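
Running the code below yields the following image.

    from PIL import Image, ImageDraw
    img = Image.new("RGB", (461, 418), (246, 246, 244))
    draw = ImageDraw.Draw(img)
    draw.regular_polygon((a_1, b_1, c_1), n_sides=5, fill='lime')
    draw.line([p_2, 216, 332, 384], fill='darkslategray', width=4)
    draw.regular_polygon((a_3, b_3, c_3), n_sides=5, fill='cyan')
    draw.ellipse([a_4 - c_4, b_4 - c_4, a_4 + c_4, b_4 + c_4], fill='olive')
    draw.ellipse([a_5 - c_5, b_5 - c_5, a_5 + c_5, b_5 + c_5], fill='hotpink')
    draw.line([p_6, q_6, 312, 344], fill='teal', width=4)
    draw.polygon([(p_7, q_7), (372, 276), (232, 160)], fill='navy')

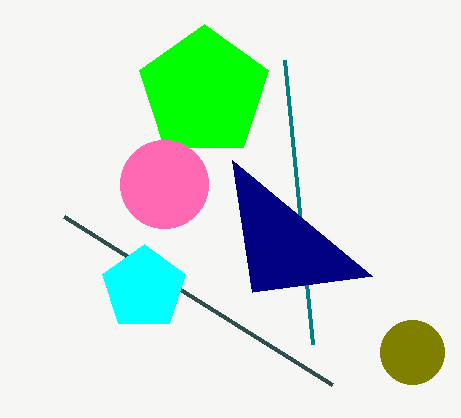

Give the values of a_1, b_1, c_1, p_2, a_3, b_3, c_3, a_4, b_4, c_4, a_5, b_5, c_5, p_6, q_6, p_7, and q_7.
a_1 = 204; b_1 = 92; c_1 = 68; p_2 = 64; a_3 = 144; b_3 = 288; c_3 = 44; a_4 = 412; b_4 = 352; c_4 = 32; a_5 = 164; b_5 = 184; c_5 = 44; p_6 = 284; q_6 = 60; p_7 = 252; q_7 = 292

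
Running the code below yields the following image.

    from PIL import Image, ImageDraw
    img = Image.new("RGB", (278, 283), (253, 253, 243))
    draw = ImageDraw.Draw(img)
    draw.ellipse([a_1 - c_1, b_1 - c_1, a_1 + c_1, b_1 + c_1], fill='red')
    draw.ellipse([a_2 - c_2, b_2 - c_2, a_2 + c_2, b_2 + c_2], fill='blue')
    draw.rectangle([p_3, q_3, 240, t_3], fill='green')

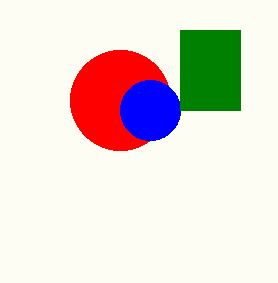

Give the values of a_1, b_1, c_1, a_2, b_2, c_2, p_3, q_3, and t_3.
a_1 = 120
b_1 = 100
c_1 = 50
a_2 = 150
b_2 = 110
c_2 = 30
p_3 = 180
q_3 = 30
t_3 = 110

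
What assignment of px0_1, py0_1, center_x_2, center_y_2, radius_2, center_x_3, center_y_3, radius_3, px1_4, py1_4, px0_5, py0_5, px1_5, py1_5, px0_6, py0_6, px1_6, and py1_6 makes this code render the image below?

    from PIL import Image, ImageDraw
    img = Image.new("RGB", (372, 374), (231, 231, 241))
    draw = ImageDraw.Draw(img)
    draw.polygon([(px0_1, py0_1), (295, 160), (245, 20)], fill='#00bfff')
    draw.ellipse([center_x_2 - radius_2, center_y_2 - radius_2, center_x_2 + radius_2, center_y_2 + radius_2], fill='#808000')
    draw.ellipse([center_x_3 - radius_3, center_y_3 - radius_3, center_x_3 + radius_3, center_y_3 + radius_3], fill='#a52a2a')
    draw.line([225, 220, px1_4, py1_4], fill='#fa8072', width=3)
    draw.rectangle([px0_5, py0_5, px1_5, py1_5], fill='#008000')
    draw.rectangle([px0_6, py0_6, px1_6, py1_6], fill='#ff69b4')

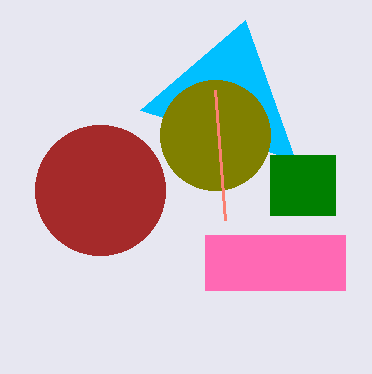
px0_1 = 140
py0_1 = 110
center_x_2 = 215
center_y_2 = 135
radius_2 = 55
center_x_3 = 100
center_y_3 = 190
radius_3 = 65
px1_4 = 215
py1_4 = 90
px0_5 = 270
py0_5 = 155
px1_5 = 335
py1_5 = 215
px0_6 = 205
py0_6 = 235
px1_6 = 345
py1_6 = 290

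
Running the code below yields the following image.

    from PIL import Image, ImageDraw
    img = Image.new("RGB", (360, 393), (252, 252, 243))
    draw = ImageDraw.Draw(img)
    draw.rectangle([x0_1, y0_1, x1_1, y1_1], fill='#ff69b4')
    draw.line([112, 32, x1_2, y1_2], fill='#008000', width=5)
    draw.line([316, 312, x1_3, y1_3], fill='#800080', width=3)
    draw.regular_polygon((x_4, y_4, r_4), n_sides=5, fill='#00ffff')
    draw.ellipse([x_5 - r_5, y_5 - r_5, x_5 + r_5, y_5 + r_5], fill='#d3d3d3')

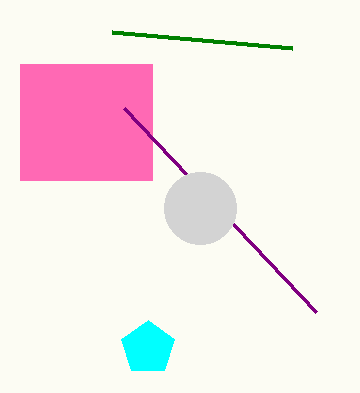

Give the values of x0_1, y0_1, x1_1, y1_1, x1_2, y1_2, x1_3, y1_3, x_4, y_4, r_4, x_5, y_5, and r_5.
x0_1 = 20, y0_1 = 64, x1_1 = 152, y1_1 = 180, x1_2 = 292, y1_2 = 48, x1_3 = 124, y1_3 = 108, x_4 = 148, y_4 = 348, r_4 = 28, x_5 = 200, y_5 = 208, r_5 = 36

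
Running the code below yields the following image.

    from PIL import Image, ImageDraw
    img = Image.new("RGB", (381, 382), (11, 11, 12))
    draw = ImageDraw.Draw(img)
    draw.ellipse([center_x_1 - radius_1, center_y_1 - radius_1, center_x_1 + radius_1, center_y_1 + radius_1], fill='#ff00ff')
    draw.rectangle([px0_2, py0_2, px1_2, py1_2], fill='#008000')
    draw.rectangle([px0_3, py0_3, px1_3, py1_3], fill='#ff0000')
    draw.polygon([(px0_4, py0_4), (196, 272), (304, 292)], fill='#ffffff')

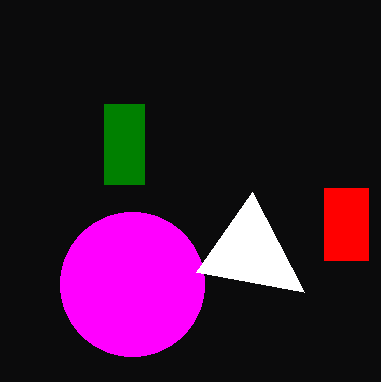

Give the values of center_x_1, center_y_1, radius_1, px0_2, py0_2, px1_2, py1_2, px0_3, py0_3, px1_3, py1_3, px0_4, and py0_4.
center_x_1 = 132, center_y_1 = 284, radius_1 = 72, px0_2 = 104, py0_2 = 104, px1_2 = 144, py1_2 = 184, px0_3 = 324, py0_3 = 188, px1_3 = 368, py1_3 = 260, px0_4 = 252, py0_4 = 192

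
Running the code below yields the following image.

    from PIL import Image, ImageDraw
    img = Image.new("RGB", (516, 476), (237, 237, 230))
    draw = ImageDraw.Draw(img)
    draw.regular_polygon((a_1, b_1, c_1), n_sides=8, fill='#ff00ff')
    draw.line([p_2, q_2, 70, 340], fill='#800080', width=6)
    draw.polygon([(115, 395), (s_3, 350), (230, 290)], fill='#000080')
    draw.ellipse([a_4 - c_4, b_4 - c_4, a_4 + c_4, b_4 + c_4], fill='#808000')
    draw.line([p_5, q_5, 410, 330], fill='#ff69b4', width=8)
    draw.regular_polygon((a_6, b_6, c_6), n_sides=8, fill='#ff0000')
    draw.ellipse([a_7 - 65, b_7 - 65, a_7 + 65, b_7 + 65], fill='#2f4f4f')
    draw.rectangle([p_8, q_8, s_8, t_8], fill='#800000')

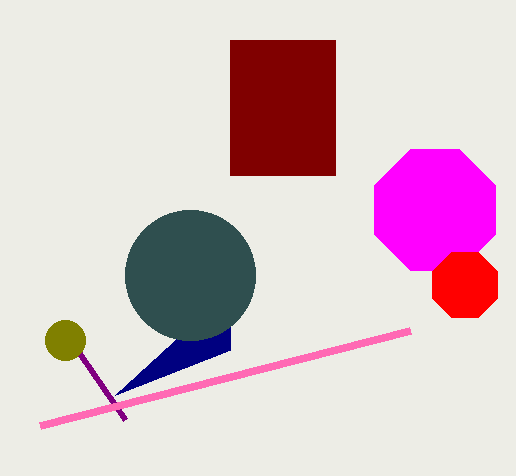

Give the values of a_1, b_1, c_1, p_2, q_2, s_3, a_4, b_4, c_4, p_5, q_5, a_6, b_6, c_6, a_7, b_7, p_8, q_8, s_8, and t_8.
a_1 = 435; b_1 = 210; c_1 = 65; p_2 = 125; q_2 = 420; s_3 = 230; a_4 = 65; b_4 = 340; c_4 = 20; p_5 = 40; q_5 = 425; a_6 = 465; b_6 = 285; c_6 = 35; a_7 = 190; b_7 = 275; p_8 = 230; q_8 = 40; s_8 = 335; t_8 = 175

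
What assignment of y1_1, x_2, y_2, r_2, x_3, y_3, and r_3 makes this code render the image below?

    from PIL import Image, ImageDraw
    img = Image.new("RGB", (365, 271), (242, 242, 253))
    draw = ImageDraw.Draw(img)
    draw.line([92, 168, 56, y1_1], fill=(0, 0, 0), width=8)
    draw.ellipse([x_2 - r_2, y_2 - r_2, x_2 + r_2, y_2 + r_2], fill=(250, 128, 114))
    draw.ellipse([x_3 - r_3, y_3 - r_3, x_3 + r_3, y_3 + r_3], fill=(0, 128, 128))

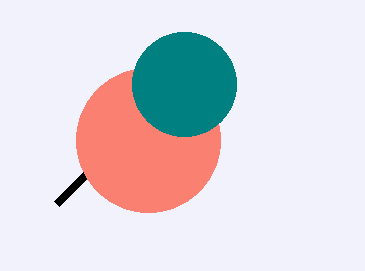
y1_1 = 204, x_2 = 148, y_2 = 140, r_2 = 72, x_3 = 184, y_3 = 84, r_3 = 52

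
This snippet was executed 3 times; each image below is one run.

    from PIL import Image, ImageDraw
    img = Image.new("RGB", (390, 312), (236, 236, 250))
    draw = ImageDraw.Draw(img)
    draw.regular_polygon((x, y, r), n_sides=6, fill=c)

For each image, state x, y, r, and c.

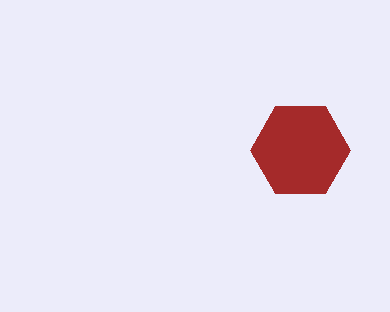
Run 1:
x = 300
y = 150
r = 50
c = 'brown'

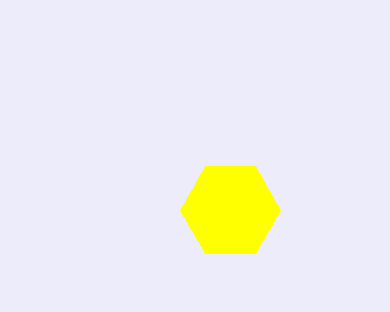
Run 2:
x = 230
y = 210
r = 50
c = 'yellow'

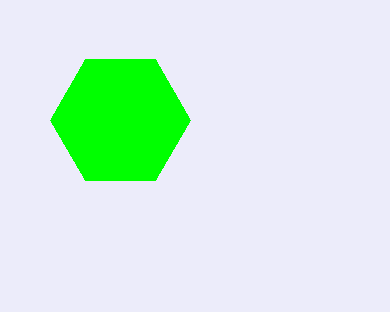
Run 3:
x = 120; y = 120; r = 70; c = 'lime'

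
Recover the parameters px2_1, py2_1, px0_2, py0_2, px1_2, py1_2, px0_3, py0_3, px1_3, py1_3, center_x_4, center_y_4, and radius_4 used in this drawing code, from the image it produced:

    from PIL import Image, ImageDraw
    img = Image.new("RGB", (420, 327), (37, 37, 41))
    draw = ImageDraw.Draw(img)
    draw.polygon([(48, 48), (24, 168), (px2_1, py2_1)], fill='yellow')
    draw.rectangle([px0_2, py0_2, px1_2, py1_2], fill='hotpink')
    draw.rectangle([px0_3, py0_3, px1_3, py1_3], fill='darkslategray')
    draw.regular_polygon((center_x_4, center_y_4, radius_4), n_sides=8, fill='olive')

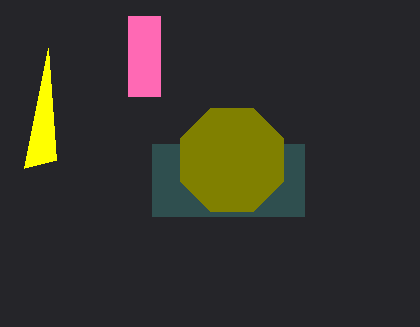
px2_1 = 56; py2_1 = 160; px0_2 = 128; py0_2 = 16; px1_2 = 160; py1_2 = 96; px0_3 = 152; py0_3 = 144; px1_3 = 304; py1_3 = 216; center_x_4 = 232; center_y_4 = 160; radius_4 = 56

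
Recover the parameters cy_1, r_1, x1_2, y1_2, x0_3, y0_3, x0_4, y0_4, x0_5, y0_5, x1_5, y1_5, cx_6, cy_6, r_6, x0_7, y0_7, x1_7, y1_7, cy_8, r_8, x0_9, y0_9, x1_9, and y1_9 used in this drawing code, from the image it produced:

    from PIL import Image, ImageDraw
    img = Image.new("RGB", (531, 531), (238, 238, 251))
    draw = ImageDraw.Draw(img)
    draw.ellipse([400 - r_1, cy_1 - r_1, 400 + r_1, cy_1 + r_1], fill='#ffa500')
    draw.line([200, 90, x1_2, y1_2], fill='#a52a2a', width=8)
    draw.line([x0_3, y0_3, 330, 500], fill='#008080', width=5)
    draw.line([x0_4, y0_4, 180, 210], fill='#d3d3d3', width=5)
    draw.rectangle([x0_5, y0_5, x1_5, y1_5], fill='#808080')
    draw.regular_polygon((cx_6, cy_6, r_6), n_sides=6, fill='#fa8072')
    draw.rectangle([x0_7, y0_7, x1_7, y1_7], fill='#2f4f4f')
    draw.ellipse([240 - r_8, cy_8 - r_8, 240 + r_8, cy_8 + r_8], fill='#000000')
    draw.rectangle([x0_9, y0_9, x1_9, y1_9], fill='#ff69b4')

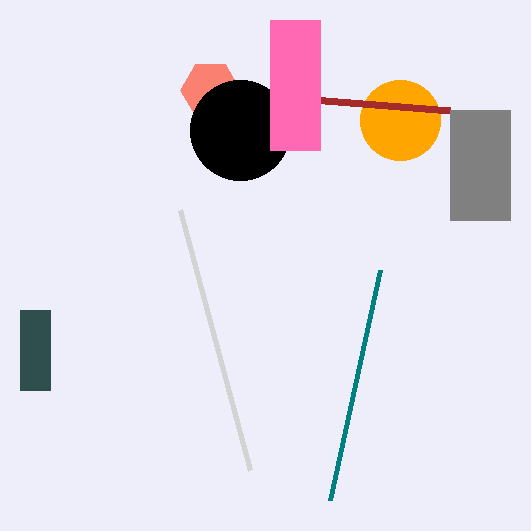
cy_1 = 120
r_1 = 40
x1_2 = 450
y1_2 = 110
x0_3 = 380
y0_3 = 270
x0_4 = 250
y0_4 = 470
x0_5 = 450
y0_5 = 110
x1_5 = 510
y1_5 = 220
cx_6 = 210
cy_6 = 90
r_6 = 30
x0_7 = 20
y0_7 = 310
x1_7 = 50
y1_7 = 390
cy_8 = 130
r_8 = 50
x0_9 = 270
y0_9 = 20
x1_9 = 320
y1_9 = 150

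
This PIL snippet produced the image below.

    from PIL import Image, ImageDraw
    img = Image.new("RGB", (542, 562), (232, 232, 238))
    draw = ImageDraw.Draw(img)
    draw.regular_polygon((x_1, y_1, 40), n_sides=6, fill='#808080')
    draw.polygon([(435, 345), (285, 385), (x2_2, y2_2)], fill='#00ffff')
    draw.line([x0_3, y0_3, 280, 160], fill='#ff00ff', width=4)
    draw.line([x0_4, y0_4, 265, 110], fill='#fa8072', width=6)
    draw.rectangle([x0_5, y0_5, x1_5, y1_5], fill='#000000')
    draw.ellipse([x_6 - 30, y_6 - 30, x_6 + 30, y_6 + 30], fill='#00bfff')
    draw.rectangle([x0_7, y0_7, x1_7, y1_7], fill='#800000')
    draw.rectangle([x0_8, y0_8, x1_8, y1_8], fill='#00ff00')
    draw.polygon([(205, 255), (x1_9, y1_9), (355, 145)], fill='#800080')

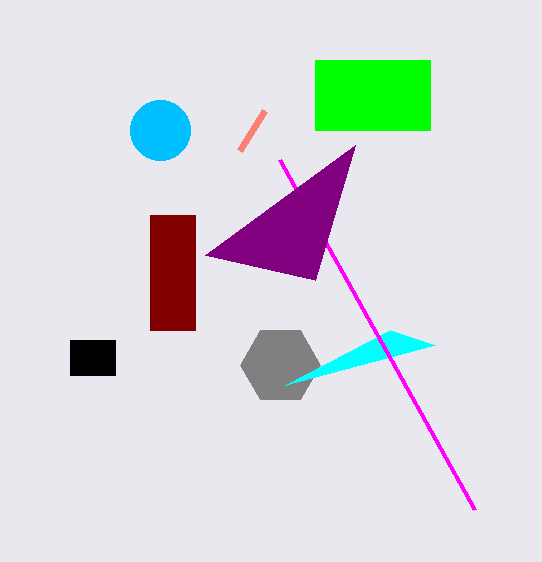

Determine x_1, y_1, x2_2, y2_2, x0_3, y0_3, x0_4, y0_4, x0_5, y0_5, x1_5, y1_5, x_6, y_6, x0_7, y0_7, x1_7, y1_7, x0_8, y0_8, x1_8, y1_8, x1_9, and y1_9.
x_1 = 280, y_1 = 365, x2_2 = 390, y2_2 = 330, x0_3 = 475, y0_3 = 510, x0_4 = 240, y0_4 = 150, x0_5 = 70, y0_5 = 340, x1_5 = 115, y1_5 = 375, x_6 = 160, y_6 = 130, x0_7 = 150, y0_7 = 215, x1_7 = 195, y1_7 = 330, x0_8 = 315, y0_8 = 60, x1_8 = 430, y1_8 = 130, x1_9 = 315, y1_9 = 280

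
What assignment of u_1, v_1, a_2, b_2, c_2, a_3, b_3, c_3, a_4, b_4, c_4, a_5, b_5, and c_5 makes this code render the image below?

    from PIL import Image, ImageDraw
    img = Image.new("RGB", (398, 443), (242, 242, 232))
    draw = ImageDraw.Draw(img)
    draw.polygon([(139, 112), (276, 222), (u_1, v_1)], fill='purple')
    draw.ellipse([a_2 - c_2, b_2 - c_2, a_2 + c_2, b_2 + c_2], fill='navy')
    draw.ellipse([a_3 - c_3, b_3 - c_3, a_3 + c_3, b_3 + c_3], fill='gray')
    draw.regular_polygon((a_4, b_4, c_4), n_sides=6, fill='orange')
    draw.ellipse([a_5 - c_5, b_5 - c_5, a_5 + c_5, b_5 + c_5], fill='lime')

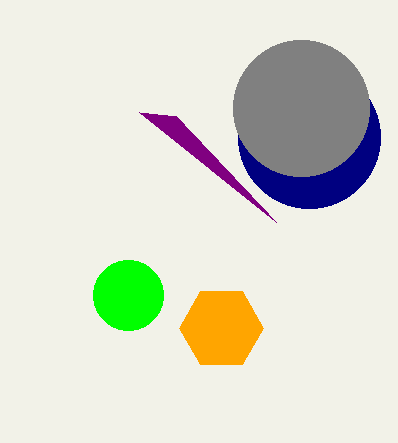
u_1 = 176
v_1 = 116
a_2 = 309
b_2 = 137
c_2 = 71
a_3 = 301
b_3 = 108
c_3 = 68
a_4 = 221
b_4 = 328
c_4 = 42
a_5 = 128
b_5 = 295
c_5 = 35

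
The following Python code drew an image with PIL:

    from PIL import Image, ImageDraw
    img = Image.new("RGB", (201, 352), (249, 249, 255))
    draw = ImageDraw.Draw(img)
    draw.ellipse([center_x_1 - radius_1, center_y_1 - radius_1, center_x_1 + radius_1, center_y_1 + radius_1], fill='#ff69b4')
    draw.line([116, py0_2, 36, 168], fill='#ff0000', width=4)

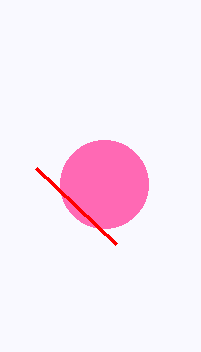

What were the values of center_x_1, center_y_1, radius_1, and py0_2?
center_x_1 = 104; center_y_1 = 184; radius_1 = 44; py0_2 = 244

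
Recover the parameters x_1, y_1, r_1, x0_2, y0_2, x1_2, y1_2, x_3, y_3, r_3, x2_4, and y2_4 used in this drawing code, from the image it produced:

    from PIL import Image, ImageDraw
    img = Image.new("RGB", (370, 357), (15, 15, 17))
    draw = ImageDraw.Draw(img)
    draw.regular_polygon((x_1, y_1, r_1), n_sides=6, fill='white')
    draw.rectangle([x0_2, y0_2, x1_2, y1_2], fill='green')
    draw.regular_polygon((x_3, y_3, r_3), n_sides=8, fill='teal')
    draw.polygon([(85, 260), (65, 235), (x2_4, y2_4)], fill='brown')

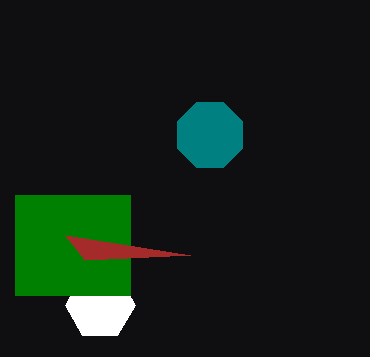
x_1 = 100; y_1 = 305; r_1 = 35; x0_2 = 15; y0_2 = 195; x1_2 = 130; y1_2 = 295; x_3 = 210; y_3 = 135; r_3 = 35; x2_4 = 190; y2_4 = 255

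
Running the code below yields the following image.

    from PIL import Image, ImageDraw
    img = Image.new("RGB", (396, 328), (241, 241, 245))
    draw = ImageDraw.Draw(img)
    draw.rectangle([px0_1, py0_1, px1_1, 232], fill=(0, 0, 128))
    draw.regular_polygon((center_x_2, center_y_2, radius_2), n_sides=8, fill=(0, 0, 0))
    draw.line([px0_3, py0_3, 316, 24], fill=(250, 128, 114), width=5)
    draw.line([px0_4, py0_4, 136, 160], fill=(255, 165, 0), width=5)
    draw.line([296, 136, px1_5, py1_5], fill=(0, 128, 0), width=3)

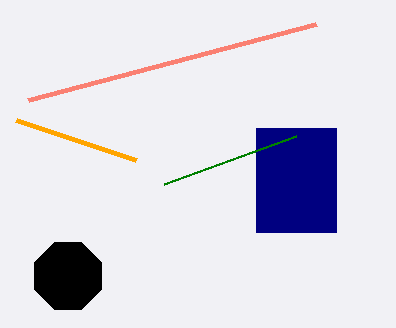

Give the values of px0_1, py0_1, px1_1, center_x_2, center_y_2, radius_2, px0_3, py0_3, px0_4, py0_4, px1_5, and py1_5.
px0_1 = 256; py0_1 = 128; px1_1 = 336; center_x_2 = 68; center_y_2 = 276; radius_2 = 36; px0_3 = 28; py0_3 = 100; px0_4 = 16; py0_4 = 120; px1_5 = 164; py1_5 = 184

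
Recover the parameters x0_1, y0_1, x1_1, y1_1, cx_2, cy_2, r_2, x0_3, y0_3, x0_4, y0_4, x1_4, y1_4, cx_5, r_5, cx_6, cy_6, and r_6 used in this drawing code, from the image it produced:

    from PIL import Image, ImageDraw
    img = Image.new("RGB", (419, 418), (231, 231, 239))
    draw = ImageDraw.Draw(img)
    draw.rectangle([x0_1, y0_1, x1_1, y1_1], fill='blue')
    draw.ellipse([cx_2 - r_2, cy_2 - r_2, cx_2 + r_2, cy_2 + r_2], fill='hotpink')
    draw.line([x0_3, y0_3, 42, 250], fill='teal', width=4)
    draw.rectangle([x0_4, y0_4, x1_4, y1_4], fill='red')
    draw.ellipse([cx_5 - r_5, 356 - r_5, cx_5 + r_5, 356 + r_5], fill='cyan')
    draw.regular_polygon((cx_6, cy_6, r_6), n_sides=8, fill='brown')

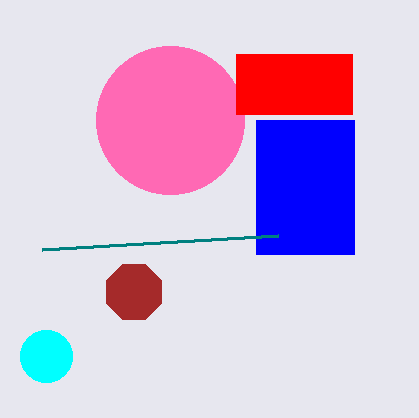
x0_1 = 256; y0_1 = 120; x1_1 = 354; y1_1 = 254; cx_2 = 170; cy_2 = 120; r_2 = 74; x0_3 = 278; y0_3 = 236; x0_4 = 236; y0_4 = 54; x1_4 = 352; y1_4 = 114; cx_5 = 46; r_5 = 26; cx_6 = 134; cy_6 = 292; r_6 = 30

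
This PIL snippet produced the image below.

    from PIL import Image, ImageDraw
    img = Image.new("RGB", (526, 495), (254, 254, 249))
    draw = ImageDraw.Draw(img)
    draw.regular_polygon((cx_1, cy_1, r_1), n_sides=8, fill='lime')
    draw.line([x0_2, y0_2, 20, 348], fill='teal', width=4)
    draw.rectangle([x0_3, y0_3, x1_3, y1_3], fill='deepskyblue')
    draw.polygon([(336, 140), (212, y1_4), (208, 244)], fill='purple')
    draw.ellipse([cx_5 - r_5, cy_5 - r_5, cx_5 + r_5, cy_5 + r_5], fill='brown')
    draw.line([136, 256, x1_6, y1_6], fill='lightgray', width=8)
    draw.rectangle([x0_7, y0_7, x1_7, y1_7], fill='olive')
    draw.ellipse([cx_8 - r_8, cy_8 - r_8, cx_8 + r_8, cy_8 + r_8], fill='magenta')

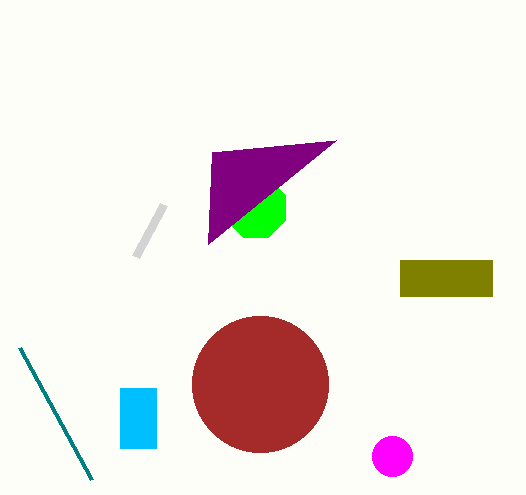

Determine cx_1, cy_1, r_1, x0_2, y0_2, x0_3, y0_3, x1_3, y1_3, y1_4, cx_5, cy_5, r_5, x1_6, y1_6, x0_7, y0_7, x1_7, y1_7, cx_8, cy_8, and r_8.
cx_1 = 256
cy_1 = 208
r_1 = 32
x0_2 = 92
y0_2 = 480
x0_3 = 120
y0_3 = 388
x1_3 = 156
y1_3 = 448
y1_4 = 152
cx_5 = 260
cy_5 = 384
r_5 = 68
x1_6 = 164
y1_6 = 204
x0_7 = 400
y0_7 = 260
x1_7 = 492
y1_7 = 296
cx_8 = 392
cy_8 = 456
r_8 = 20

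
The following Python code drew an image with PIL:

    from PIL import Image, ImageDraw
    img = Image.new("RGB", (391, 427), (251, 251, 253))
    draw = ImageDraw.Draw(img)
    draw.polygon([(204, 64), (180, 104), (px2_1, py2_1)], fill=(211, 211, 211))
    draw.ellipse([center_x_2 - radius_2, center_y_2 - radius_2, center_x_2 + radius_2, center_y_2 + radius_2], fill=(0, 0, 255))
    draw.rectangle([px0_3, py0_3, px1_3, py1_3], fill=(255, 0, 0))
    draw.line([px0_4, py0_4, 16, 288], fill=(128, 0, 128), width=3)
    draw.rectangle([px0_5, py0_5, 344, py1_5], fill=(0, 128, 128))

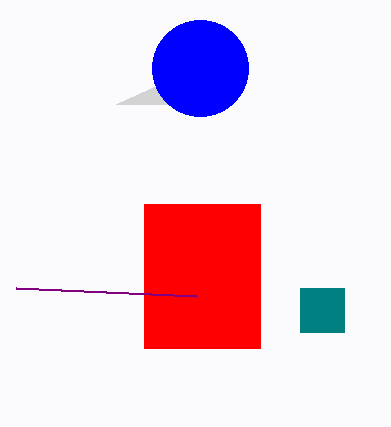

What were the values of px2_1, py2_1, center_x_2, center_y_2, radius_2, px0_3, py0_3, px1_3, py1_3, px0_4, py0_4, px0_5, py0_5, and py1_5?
px2_1 = 116
py2_1 = 104
center_x_2 = 200
center_y_2 = 68
radius_2 = 48
px0_3 = 144
py0_3 = 204
px1_3 = 260
py1_3 = 348
px0_4 = 196
py0_4 = 296
px0_5 = 300
py0_5 = 288
py1_5 = 332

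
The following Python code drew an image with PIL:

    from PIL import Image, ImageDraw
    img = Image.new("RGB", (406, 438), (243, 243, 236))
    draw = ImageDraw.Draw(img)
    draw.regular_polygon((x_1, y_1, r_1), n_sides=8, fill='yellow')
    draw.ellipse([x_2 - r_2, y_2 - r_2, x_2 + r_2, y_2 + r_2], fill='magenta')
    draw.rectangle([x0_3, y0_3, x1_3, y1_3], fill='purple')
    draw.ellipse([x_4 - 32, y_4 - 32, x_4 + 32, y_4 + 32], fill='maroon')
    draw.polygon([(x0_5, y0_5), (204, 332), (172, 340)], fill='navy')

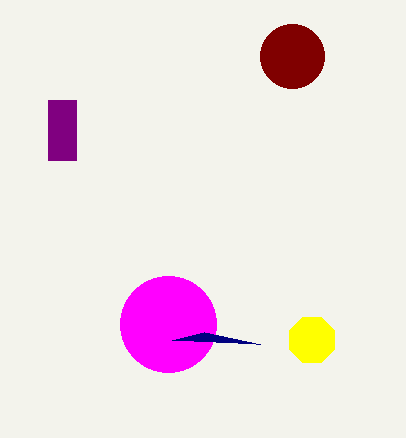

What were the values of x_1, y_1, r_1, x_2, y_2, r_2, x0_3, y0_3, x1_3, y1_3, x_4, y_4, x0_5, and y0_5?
x_1 = 312; y_1 = 340; r_1 = 24; x_2 = 168; y_2 = 324; r_2 = 48; x0_3 = 48; y0_3 = 100; x1_3 = 76; y1_3 = 160; x_4 = 292; y_4 = 56; x0_5 = 260; y0_5 = 344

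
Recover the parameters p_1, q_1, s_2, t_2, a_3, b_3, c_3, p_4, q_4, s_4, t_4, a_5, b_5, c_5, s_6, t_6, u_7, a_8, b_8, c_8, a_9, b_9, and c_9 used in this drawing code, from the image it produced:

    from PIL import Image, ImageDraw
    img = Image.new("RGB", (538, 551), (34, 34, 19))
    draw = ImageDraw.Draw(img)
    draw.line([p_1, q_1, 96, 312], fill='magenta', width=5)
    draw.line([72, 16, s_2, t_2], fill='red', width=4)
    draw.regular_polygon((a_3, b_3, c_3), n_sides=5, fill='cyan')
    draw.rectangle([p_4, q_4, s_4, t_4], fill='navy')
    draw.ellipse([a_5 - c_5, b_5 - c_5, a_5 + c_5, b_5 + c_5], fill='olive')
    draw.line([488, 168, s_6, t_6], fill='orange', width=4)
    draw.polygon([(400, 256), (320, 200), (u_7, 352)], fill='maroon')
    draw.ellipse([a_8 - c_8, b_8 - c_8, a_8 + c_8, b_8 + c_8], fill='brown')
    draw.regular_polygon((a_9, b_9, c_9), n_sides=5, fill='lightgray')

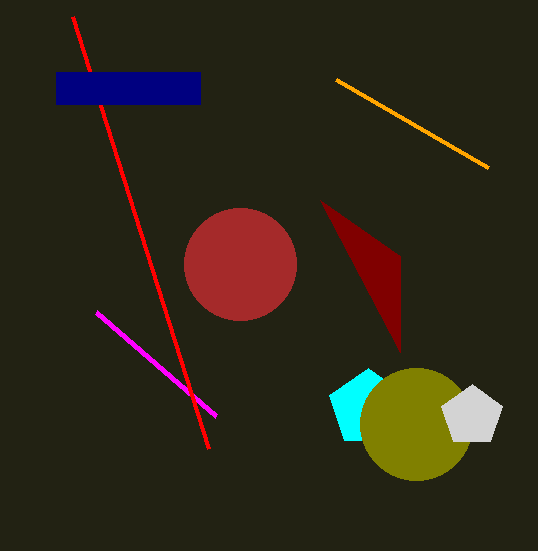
p_1 = 216
q_1 = 416
s_2 = 208
t_2 = 448
a_3 = 368
b_3 = 408
c_3 = 40
p_4 = 56
q_4 = 72
s_4 = 200
t_4 = 104
a_5 = 416
b_5 = 424
c_5 = 56
s_6 = 336
t_6 = 80
u_7 = 400
a_8 = 240
b_8 = 264
c_8 = 56
a_9 = 472
b_9 = 416
c_9 = 32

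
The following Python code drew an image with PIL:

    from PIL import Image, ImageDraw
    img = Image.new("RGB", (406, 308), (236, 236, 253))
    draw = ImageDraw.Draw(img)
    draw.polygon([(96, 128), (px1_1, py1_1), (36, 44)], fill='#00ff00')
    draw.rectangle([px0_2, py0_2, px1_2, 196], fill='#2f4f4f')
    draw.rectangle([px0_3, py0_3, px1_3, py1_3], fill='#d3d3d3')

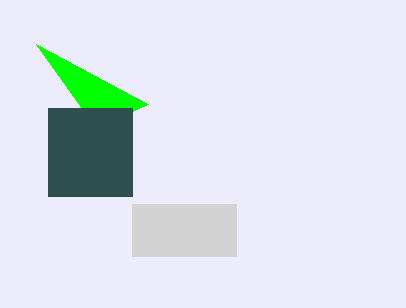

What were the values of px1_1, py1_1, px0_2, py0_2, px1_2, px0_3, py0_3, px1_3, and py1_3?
px1_1 = 148, py1_1 = 104, px0_2 = 48, py0_2 = 108, px1_2 = 132, px0_3 = 132, py0_3 = 204, px1_3 = 236, py1_3 = 256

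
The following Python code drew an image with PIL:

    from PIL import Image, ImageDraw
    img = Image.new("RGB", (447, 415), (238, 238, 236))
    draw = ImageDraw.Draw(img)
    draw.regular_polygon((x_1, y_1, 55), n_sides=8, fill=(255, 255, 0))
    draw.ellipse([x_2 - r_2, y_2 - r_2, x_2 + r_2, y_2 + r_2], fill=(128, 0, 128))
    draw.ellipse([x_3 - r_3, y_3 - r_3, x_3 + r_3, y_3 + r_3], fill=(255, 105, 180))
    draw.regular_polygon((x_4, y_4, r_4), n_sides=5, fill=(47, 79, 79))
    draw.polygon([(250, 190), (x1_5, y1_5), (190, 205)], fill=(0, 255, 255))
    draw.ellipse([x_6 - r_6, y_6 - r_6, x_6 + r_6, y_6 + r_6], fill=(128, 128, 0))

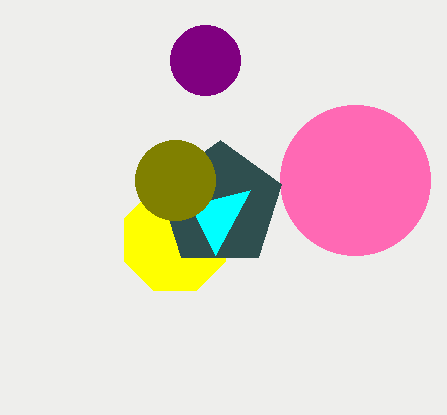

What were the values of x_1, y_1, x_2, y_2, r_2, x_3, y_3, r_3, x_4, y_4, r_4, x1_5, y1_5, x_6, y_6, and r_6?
x_1 = 175, y_1 = 240, x_2 = 205, y_2 = 60, r_2 = 35, x_3 = 355, y_3 = 180, r_3 = 75, x_4 = 220, y_4 = 205, r_4 = 65, x1_5 = 215, y1_5 = 255, x_6 = 175, y_6 = 180, r_6 = 40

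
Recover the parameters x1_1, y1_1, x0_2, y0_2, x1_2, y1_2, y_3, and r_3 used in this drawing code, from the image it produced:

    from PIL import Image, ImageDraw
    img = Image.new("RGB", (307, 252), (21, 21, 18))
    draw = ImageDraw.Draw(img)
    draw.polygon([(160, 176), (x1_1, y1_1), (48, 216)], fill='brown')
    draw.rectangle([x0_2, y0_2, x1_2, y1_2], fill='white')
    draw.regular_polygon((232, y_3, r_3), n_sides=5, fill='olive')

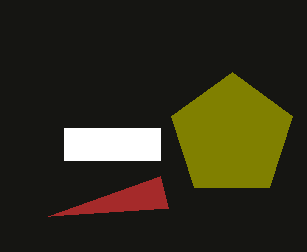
x1_1 = 168, y1_1 = 208, x0_2 = 64, y0_2 = 128, x1_2 = 160, y1_2 = 160, y_3 = 136, r_3 = 64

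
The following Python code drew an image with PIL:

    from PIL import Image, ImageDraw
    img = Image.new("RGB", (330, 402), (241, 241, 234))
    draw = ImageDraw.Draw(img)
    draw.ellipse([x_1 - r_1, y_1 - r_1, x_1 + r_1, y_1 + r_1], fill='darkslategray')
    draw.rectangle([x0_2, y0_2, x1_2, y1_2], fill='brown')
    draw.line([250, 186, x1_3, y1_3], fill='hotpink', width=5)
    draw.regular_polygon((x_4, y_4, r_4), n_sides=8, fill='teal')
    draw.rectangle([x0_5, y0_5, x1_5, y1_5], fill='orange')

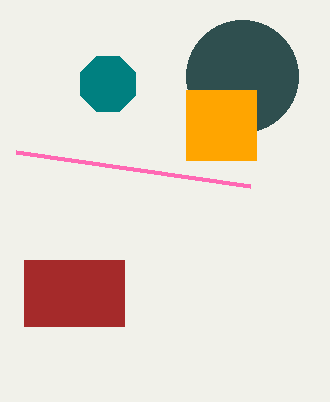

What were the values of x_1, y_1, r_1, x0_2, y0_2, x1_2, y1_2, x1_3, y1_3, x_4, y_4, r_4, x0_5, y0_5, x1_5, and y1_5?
x_1 = 242; y_1 = 76; r_1 = 56; x0_2 = 24; y0_2 = 260; x1_2 = 124; y1_2 = 326; x1_3 = 16; y1_3 = 152; x_4 = 108; y_4 = 84; r_4 = 30; x0_5 = 186; y0_5 = 90; x1_5 = 256; y1_5 = 160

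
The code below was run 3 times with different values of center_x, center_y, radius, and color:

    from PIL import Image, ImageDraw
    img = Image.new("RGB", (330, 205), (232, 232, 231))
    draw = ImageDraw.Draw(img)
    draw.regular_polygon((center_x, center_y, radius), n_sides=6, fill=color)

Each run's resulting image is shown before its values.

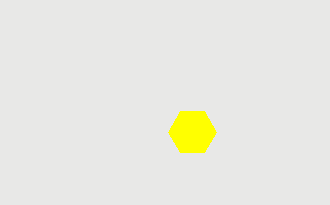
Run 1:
center_x = 192, center_y = 132, radius = 24, color = 'yellow'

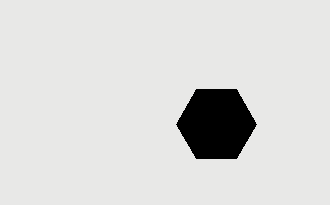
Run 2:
center_x = 216, center_y = 124, radius = 40, color = 'black'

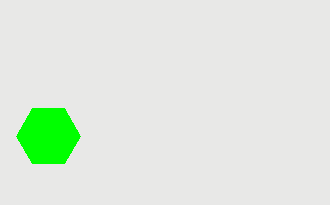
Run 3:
center_x = 48
center_y = 136
radius = 32
color = 'lime'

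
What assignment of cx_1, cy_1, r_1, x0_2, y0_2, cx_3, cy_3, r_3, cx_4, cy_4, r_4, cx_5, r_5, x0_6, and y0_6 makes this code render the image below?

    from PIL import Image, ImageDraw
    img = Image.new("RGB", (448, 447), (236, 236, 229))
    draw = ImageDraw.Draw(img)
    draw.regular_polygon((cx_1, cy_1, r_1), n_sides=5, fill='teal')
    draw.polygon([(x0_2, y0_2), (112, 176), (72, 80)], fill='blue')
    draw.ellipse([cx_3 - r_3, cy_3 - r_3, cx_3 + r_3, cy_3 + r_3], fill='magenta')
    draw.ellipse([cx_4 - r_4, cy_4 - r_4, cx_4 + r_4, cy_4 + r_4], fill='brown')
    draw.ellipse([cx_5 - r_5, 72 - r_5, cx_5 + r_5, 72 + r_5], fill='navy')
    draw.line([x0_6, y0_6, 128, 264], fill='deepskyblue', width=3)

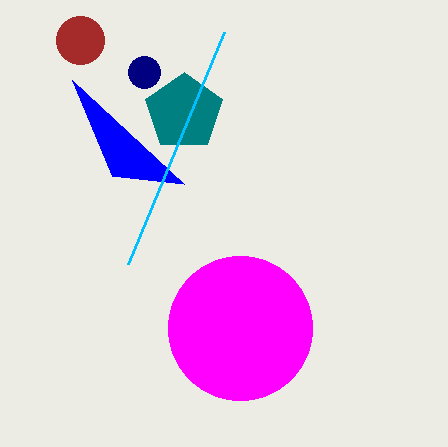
cx_1 = 184
cy_1 = 112
r_1 = 40
x0_2 = 184
y0_2 = 184
cx_3 = 240
cy_3 = 328
r_3 = 72
cx_4 = 80
cy_4 = 40
r_4 = 24
cx_5 = 144
r_5 = 16
x0_6 = 224
y0_6 = 32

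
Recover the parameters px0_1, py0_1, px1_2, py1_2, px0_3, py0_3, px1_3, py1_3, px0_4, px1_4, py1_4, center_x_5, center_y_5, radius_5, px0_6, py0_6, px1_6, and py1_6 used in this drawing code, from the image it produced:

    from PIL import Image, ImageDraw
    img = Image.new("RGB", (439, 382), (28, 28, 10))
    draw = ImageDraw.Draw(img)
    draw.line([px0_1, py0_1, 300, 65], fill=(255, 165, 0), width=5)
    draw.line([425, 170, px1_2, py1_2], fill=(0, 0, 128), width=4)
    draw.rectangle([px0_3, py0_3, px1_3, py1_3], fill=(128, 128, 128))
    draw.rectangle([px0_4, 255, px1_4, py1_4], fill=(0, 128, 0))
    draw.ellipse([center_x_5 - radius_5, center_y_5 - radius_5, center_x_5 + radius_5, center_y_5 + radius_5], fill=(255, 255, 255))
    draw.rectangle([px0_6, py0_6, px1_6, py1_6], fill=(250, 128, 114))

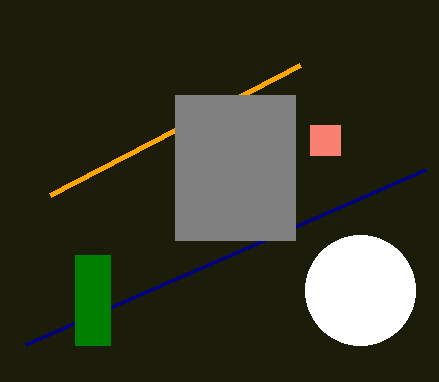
px0_1 = 50, py0_1 = 195, px1_2 = 25, py1_2 = 345, px0_3 = 175, py0_3 = 95, px1_3 = 295, py1_3 = 240, px0_4 = 75, px1_4 = 110, py1_4 = 345, center_x_5 = 360, center_y_5 = 290, radius_5 = 55, px0_6 = 310, py0_6 = 125, px1_6 = 340, py1_6 = 155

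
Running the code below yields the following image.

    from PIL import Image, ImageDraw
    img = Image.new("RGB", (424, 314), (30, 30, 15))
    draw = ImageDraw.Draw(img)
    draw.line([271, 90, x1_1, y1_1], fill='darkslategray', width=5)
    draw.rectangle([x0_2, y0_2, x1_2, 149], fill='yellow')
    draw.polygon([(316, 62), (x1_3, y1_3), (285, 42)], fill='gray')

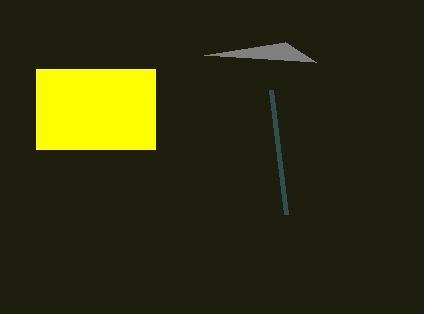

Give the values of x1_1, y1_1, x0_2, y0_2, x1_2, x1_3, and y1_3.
x1_1 = 286
y1_1 = 214
x0_2 = 36
y0_2 = 69
x1_2 = 155
x1_3 = 204
y1_3 = 55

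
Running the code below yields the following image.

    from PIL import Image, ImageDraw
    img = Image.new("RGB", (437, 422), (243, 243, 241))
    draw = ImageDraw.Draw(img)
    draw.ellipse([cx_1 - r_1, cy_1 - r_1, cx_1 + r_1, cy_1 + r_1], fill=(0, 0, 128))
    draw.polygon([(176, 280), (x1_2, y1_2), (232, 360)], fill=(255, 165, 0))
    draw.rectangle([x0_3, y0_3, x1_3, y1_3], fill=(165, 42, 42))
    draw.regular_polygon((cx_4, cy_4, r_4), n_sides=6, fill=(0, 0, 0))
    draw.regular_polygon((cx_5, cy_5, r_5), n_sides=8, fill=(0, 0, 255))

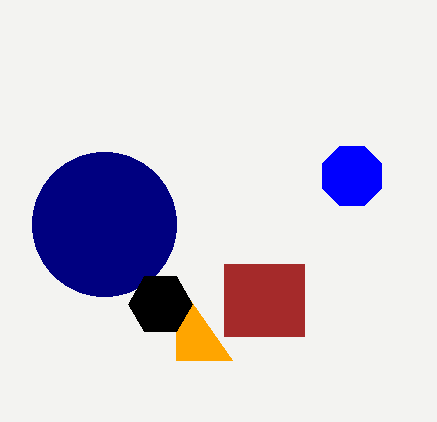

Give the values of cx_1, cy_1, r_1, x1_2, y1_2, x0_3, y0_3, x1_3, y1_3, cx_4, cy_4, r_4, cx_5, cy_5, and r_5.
cx_1 = 104; cy_1 = 224; r_1 = 72; x1_2 = 176; y1_2 = 360; x0_3 = 224; y0_3 = 264; x1_3 = 304; y1_3 = 336; cx_4 = 160; cy_4 = 304; r_4 = 32; cx_5 = 352; cy_5 = 176; r_5 = 32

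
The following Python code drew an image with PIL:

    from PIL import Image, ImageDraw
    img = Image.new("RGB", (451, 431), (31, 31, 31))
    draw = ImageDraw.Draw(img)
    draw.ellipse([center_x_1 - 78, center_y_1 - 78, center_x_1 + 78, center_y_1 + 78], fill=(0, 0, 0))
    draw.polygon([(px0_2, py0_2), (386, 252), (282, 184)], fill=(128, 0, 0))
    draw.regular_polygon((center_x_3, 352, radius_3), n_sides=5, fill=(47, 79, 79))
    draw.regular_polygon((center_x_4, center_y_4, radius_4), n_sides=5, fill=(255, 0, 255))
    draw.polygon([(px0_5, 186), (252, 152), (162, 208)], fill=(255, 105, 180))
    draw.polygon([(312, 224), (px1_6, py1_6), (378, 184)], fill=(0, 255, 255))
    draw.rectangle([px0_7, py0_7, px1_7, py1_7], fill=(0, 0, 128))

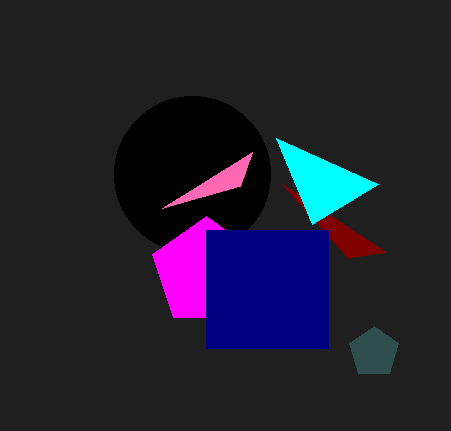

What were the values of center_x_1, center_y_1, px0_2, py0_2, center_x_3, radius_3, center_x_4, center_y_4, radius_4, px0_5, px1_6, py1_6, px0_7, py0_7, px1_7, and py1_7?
center_x_1 = 192, center_y_1 = 174, px0_2 = 348, py0_2 = 258, center_x_3 = 374, radius_3 = 26, center_x_4 = 206, center_y_4 = 272, radius_4 = 56, px0_5 = 240, px1_6 = 276, py1_6 = 138, px0_7 = 206, py0_7 = 230, px1_7 = 328, py1_7 = 348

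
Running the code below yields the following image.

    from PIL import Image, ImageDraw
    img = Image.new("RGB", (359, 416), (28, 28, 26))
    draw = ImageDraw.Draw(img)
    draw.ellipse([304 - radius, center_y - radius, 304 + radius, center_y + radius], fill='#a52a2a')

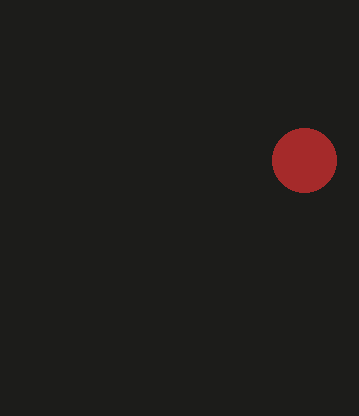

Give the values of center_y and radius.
center_y = 160
radius = 32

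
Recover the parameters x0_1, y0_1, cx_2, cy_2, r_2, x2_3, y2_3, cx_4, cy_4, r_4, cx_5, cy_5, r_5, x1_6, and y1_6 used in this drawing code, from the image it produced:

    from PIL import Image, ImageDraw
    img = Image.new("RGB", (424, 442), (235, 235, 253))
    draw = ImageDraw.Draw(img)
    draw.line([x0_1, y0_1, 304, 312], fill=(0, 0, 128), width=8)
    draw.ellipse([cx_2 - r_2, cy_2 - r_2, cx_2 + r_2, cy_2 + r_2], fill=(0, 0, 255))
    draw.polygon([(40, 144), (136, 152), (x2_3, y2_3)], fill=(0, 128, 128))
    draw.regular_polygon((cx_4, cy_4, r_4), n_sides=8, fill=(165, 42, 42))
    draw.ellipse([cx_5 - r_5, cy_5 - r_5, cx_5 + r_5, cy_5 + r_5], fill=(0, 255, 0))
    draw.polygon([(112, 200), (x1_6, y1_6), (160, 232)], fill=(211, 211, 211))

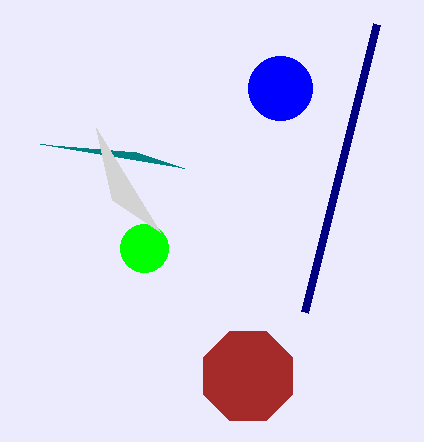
x0_1 = 376
y0_1 = 24
cx_2 = 280
cy_2 = 88
r_2 = 32
x2_3 = 184
y2_3 = 168
cx_4 = 248
cy_4 = 376
r_4 = 48
cx_5 = 144
cy_5 = 248
r_5 = 24
x1_6 = 96
y1_6 = 128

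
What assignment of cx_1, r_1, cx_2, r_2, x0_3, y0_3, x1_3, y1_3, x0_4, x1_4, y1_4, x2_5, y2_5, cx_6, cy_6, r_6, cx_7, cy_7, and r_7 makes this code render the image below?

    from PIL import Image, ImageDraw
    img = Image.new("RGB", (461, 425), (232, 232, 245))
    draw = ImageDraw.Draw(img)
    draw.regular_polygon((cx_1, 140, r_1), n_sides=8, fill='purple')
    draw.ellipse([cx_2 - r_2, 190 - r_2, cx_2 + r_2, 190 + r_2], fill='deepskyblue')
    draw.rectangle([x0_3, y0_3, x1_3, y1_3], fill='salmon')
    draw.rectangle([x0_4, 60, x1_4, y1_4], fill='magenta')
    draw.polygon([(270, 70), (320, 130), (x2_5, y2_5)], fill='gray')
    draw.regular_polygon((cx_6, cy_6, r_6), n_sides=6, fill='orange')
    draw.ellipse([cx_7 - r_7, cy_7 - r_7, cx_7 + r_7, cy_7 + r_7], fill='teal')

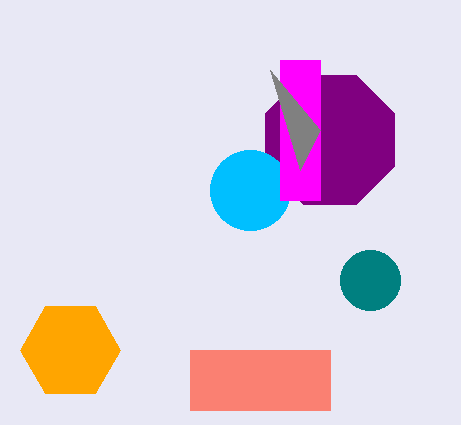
cx_1 = 330
r_1 = 70
cx_2 = 250
r_2 = 40
x0_3 = 190
y0_3 = 350
x1_3 = 330
y1_3 = 410
x0_4 = 280
x1_4 = 320
y1_4 = 200
x2_5 = 300
y2_5 = 170
cx_6 = 70
cy_6 = 350
r_6 = 50
cx_7 = 370
cy_7 = 280
r_7 = 30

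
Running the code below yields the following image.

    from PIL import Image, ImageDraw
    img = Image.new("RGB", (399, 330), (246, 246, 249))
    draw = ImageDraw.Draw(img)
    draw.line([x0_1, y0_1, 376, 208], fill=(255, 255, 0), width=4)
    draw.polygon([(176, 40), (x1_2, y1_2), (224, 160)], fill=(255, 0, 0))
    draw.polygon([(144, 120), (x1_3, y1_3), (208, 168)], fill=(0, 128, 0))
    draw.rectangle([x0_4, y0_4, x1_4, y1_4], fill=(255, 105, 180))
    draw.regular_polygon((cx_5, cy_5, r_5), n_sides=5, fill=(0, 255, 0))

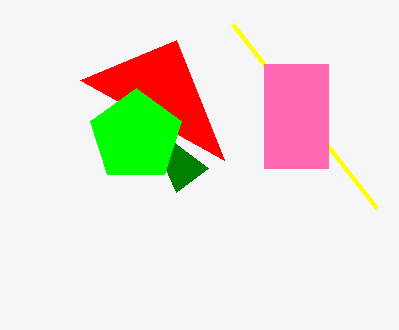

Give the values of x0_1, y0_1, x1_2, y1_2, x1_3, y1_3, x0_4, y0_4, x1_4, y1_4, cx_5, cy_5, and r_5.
x0_1 = 232
y0_1 = 24
x1_2 = 80
y1_2 = 80
x1_3 = 176
y1_3 = 192
x0_4 = 264
y0_4 = 64
x1_4 = 328
y1_4 = 168
cx_5 = 136
cy_5 = 136
r_5 = 48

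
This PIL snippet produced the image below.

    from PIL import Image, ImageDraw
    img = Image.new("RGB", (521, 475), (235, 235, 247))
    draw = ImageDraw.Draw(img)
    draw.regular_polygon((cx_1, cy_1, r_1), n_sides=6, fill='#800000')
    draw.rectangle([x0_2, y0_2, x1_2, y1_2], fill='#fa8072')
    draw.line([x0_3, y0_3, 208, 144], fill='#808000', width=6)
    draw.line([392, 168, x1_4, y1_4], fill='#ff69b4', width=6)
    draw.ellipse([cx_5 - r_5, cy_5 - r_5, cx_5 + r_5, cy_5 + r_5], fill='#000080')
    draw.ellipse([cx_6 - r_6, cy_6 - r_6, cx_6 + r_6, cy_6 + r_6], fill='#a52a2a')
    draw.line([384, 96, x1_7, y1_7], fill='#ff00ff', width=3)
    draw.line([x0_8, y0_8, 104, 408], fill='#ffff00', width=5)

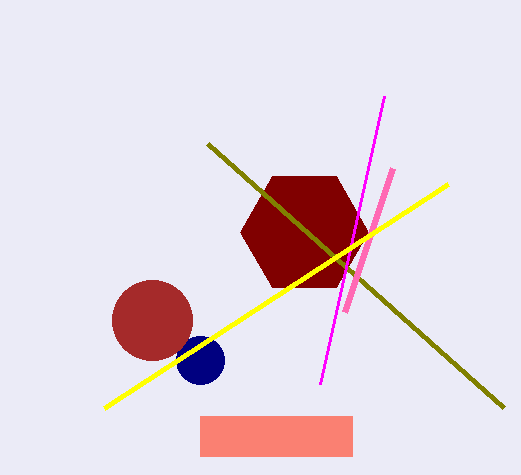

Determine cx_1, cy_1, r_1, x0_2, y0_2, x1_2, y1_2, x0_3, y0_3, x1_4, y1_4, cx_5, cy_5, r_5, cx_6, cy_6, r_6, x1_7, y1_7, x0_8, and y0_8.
cx_1 = 304; cy_1 = 232; r_1 = 64; x0_2 = 200; y0_2 = 416; x1_2 = 352; y1_2 = 456; x0_3 = 504; y0_3 = 408; x1_4 = 344; y1_4 = 312; cx_5 = 200; cy_5 = 360; r_5 = 24; cx_6 = 152; cy_6 = 320; r_6 = 40; x1_7 = 320; y1_7 = 384; x0_8 = 448; y0_8 = 184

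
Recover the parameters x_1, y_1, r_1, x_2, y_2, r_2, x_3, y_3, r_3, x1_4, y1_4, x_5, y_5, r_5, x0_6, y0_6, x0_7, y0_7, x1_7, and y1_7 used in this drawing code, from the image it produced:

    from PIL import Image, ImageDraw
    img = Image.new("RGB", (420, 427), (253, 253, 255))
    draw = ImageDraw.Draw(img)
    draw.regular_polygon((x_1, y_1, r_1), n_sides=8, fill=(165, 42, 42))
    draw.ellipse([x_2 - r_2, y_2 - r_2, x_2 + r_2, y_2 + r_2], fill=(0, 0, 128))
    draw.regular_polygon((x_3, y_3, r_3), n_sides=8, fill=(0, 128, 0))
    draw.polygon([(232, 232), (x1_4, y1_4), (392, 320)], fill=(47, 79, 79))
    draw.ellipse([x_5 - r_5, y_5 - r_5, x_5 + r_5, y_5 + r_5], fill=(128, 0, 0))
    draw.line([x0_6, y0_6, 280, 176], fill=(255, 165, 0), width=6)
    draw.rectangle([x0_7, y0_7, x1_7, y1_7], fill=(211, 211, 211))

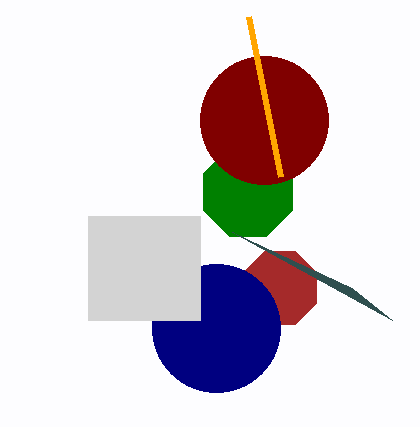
x_1 = 280; y_1 = 288; r_1 = 40; x_2 = 216; y_2 = 328; r_2 = 64; x_3 = 248; y_3 = 192; r_3 = 48; x1_4 = 352; y1_4 = 288; x_5 = 264; y_5 = 120; r_5 = 64; x0_6 = 248; y0_6 = 16; x0_7 = 88; y0_7 = 216; x1_7 = 200; y1_7 = 320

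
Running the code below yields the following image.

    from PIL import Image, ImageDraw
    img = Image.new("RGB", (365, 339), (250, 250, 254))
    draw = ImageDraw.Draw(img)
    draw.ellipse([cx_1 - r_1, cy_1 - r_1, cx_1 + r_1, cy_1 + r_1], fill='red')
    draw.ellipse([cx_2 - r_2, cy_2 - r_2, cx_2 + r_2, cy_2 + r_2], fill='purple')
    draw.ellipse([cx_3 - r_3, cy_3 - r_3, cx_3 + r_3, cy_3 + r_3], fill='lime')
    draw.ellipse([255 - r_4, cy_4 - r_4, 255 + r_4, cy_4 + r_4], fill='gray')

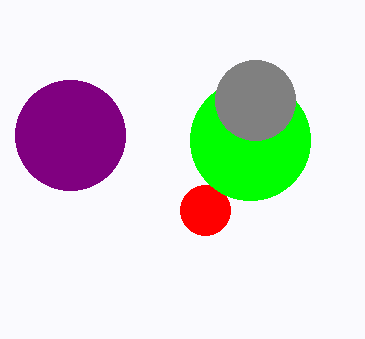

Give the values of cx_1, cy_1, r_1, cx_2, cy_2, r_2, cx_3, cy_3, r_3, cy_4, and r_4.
cx_1 = 205
cy_1 = 210
r_1 = 25
cx_2 = 70
cy_2 = 135
r_2 = 55
cx_3 = 250
cy_3 = 140
r_3 = 60
cy_4 = 100
r_4 = 40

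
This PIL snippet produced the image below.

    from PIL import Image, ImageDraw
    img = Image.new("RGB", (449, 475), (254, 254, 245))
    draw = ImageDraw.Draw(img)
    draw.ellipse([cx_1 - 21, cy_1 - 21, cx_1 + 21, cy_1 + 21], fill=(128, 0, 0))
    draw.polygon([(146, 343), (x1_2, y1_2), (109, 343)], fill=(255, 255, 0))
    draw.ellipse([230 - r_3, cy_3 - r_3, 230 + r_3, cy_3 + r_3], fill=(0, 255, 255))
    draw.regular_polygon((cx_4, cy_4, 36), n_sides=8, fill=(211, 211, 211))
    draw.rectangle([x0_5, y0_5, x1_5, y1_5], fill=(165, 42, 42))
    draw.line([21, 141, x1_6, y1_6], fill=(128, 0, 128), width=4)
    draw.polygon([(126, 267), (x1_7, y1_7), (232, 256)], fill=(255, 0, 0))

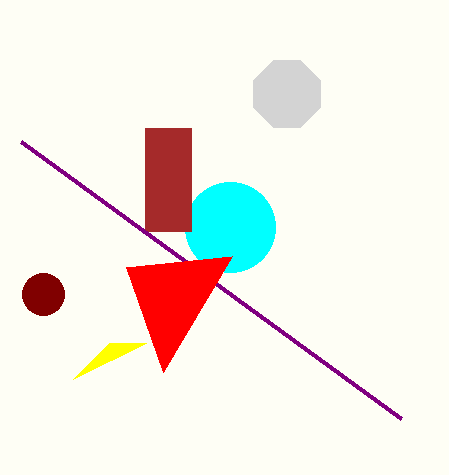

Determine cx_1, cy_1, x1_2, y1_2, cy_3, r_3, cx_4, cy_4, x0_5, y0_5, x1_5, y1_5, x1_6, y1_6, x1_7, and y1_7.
cx_1 = 43
cy_1 = 294
x1_2 = 73
y1_2 = 379
cy_3 = 227
r_3 = 45
cx_4 = 287
cy_4 = 94
x0_5 = 145
y0_5 = 128
x1_5 = 191
y1_5 = 231
x1_6 = 401
y1_6 = 418
x1_7 = 163
y1_7 = 372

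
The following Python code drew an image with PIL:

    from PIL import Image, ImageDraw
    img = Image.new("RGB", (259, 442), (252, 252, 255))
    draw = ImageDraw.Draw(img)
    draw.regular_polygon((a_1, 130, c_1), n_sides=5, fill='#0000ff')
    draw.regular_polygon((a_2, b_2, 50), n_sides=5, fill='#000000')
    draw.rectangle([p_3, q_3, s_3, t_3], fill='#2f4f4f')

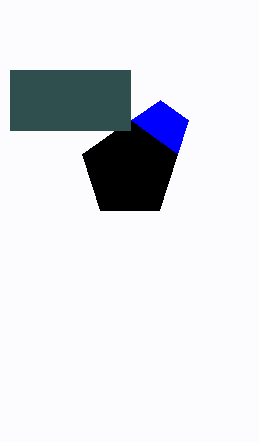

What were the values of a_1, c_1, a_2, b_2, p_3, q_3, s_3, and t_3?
a_1 = 160; c_1 = 30; a_2 = 130; b_2 = 170; p_3 = 10; q_3 = 70; s_3 = 130; t_3 = 130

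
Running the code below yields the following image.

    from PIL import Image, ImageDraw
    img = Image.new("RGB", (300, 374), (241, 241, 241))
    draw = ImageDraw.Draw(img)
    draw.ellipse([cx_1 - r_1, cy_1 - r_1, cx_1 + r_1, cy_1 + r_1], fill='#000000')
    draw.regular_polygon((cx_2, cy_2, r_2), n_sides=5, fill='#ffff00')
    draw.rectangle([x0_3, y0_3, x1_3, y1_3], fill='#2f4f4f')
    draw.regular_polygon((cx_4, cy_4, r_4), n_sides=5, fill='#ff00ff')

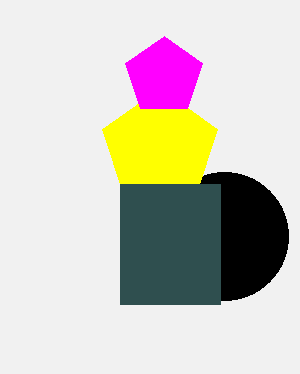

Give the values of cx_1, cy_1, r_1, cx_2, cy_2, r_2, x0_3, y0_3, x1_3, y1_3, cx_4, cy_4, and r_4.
cx_1 = 224, cy_1 = 236, r_1 = 64, cx_2 = 160, cy_2 = 148, r_2 = 60, x0_3 = 120, y0_3 = 184, x1_3 = 220, y1_3 = 304, cx_4 = 164, cy_4 = 76, r_4 = 40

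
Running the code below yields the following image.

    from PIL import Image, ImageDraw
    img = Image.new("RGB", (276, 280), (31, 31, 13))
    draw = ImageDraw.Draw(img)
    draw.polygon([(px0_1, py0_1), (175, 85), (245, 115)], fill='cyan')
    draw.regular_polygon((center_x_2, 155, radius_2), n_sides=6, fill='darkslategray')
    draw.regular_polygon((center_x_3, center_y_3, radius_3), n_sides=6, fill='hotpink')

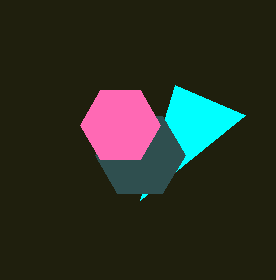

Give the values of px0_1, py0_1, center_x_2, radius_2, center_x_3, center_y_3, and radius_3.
px0_1 = 140; py0_1 = 200; center_x_2 = 140; radius_2 = 45; center_x_3 = 120; center_y_3 = 125; radius_3 = 40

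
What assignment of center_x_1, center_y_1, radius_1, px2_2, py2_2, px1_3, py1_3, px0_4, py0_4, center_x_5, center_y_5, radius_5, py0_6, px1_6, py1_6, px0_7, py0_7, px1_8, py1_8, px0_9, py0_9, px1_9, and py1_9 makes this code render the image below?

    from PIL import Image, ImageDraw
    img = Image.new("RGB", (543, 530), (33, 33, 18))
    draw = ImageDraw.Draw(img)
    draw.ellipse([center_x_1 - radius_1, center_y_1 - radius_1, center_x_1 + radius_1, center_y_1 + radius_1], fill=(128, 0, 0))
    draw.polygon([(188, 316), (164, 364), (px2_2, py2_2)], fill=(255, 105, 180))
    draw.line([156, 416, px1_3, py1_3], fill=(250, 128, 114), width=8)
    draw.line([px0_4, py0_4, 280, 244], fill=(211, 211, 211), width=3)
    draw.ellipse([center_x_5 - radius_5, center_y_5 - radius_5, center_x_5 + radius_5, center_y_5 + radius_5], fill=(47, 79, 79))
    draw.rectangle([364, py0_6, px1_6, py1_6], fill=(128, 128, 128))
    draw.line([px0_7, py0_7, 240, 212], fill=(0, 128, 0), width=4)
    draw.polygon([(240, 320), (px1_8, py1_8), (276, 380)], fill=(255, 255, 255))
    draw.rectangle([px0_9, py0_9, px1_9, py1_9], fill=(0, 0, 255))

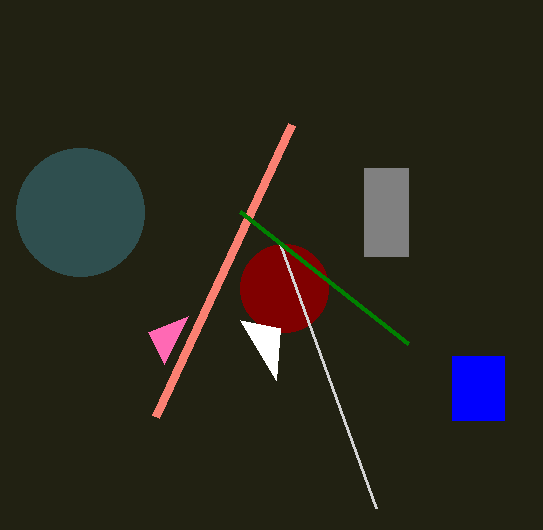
center_x_1 = 284; center_y_1 = 288; radius_1 = 44; px2_2 = 148; py2_2 = 332; px1_3 = 292; py1_3 = 124; px0_4 = 376; py0_4 = 508; center_x_5 = 80; center_y_5 = 212; radius_5 = 64; py0_6 = 168; px1_6 = 408; py1_6 = 256; px0_7 = 408; py0_7 = 344; px1_8 = 280; py1_8 = 328; px0_9 = 452; py0_9 = 356; px1_9 = 504; py1_9 = 420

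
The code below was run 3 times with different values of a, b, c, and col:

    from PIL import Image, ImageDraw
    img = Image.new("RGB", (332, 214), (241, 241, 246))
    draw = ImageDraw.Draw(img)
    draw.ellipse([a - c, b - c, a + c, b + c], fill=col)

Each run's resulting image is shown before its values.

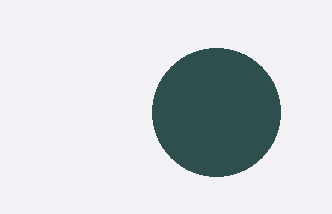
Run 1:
a = 216, b = 112, c = 64, col = 'darkslategray'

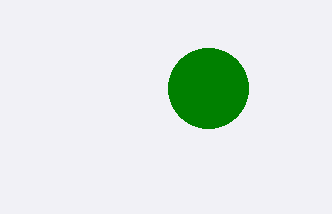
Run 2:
a = 208; b = 88; c = 40; col = 'green'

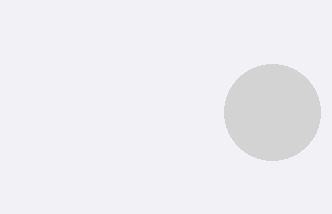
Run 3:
a = 272
b = 112
c = 48
col = 'lightgray'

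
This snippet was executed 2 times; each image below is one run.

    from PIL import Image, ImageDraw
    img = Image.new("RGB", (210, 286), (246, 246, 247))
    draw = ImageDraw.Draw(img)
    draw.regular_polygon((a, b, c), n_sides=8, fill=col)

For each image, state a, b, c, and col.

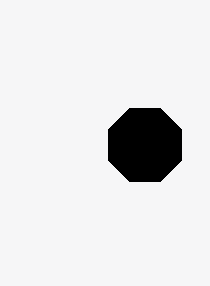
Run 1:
a = 145; b = 145; c = 40; col = 'black'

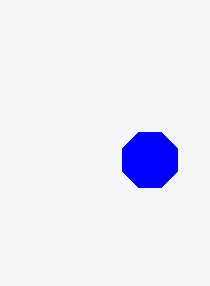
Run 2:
a = 150
b = 160
c = 30
col = 'blue'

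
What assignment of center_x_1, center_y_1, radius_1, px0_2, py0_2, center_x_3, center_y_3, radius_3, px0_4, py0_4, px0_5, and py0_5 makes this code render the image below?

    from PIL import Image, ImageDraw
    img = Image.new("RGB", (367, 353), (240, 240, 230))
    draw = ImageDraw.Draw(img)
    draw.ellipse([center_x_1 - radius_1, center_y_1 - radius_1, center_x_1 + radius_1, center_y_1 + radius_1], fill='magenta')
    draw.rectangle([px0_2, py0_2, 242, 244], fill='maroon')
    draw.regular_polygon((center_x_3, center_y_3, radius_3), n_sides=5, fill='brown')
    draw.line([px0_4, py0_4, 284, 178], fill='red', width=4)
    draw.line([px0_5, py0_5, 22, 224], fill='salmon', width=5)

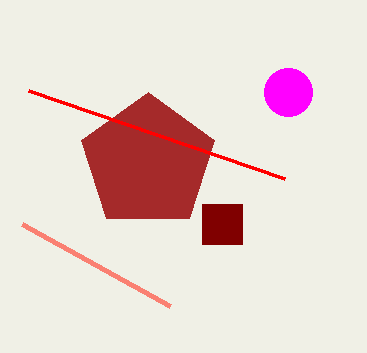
center_x_1 = 288
center_y_1 = 92
radius_1 = 24
px0_2 = 202
py0_2 = 204
center_x_3 = 148
center_y_3 = 162
radius_3 = 70
px0_4 = 28
py0_4 = 90
px0_5 = 170
py0_5 = 306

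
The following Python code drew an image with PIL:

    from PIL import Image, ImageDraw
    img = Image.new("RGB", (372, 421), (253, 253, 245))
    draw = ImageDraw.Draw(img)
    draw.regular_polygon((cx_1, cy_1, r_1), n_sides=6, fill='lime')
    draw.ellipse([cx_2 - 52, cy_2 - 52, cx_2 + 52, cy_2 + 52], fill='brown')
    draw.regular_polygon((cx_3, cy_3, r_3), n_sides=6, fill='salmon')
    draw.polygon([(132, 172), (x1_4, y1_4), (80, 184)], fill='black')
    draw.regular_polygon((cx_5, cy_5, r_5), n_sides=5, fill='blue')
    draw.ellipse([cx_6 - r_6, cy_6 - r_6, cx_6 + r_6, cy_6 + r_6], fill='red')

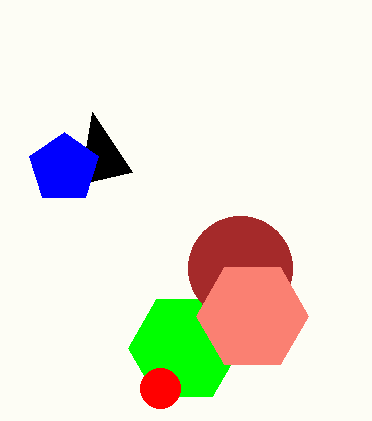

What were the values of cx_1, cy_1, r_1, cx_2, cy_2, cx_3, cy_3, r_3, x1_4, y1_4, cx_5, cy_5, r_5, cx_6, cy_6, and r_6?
cx_1 = 184; cy_1 = 348; r_1 = 56; cx_2 = 240; cy_2 = 268; cx_3 = 252; cy_3 = 316; r_3 = 56; x1_4 = 92; y1_4 = 112; cx_5 = 64; cy_5 = 168; r_5 = 36; cx_6 = 160; cy_6 = 388; r_6 = 20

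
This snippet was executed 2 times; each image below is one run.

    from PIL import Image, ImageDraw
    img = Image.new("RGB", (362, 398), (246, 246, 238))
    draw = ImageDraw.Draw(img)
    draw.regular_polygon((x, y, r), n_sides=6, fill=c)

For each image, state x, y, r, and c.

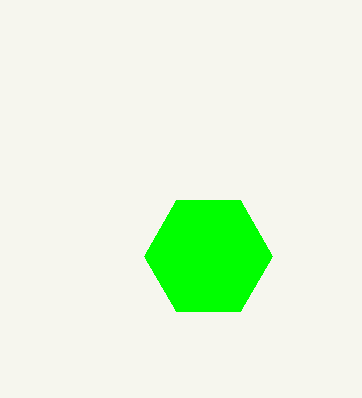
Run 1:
x = 208, y = 256, r = 64, c = 'lime'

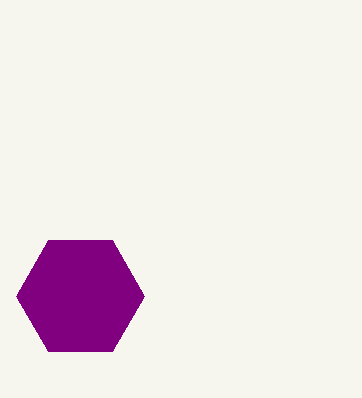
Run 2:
x = 80
y = 296
r = 64
c = 'purple'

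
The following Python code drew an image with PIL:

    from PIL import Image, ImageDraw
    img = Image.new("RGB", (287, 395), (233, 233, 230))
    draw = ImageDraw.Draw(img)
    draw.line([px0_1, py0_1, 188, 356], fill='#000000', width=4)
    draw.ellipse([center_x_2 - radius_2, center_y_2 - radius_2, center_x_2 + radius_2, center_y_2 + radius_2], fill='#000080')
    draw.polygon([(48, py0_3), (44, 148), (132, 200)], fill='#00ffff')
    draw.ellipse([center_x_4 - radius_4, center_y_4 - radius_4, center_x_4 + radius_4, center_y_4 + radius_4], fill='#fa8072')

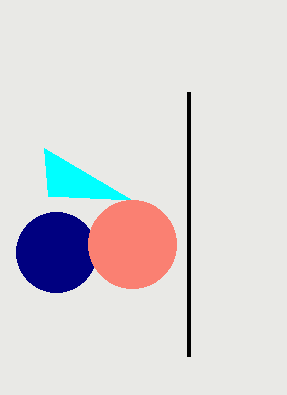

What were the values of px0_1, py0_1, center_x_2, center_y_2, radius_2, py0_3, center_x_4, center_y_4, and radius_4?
px0_1 = 188; py0_1 = 92; center_x_2 = 56; center_y_2 = 252; radius_2 = 40; py0_3 = 196; center_x_4 = 132; center_y_4 = 244; radius_4 = 44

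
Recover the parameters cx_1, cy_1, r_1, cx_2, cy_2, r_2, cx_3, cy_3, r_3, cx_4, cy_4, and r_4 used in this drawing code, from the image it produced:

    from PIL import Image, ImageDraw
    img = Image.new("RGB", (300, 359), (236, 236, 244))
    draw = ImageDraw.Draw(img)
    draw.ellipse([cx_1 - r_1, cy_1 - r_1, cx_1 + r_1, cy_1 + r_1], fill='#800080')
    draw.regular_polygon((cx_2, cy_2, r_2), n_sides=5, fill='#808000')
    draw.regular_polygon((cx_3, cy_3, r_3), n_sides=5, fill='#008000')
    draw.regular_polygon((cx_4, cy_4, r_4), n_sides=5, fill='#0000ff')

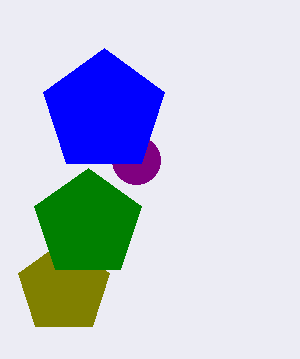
cx_1 = 136; cy_1 = 160; r_1 = 24; cx_2 = 64; cy_2 = 288; r_2 = 48; cx_3 = 88; cy_3 = 224; r_3 = 56; cx_4 = 104; cy_4 = 112; r_4 = 64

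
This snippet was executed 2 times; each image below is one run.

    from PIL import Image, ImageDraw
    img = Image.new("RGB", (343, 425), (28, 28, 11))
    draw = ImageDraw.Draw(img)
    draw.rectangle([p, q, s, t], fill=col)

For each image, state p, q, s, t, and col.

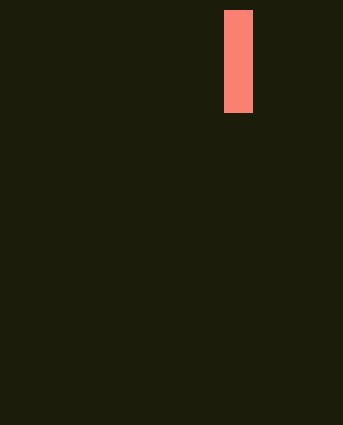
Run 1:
p = 224, q = 10, s = 252, t = 112, col = 'salmon'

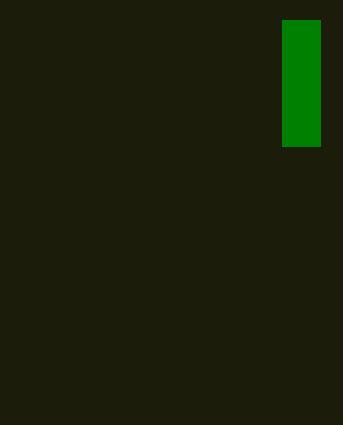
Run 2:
p = 282
q = 20
s = 320
t = 146
col = 'green'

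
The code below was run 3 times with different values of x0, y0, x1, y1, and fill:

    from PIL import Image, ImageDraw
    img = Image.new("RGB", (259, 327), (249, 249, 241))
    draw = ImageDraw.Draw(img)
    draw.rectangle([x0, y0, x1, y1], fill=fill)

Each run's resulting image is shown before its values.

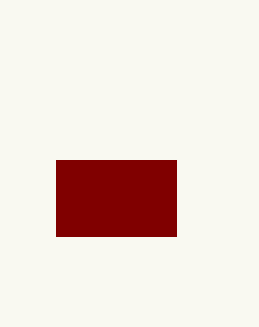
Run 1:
x0 = 56, y0 = 160, x1 = 176, y1 = 236, fill = 'maroon'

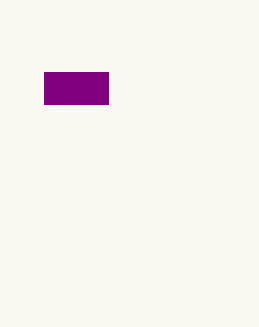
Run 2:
x0 = 44, y0 = 72, x1 = 108, y1 = 104, fill = 'purple'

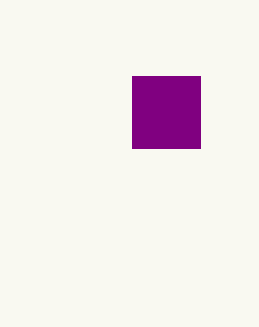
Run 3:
x0 = 132; y0 = 76; x1 = 200; y1 = 148; fill = 'purple'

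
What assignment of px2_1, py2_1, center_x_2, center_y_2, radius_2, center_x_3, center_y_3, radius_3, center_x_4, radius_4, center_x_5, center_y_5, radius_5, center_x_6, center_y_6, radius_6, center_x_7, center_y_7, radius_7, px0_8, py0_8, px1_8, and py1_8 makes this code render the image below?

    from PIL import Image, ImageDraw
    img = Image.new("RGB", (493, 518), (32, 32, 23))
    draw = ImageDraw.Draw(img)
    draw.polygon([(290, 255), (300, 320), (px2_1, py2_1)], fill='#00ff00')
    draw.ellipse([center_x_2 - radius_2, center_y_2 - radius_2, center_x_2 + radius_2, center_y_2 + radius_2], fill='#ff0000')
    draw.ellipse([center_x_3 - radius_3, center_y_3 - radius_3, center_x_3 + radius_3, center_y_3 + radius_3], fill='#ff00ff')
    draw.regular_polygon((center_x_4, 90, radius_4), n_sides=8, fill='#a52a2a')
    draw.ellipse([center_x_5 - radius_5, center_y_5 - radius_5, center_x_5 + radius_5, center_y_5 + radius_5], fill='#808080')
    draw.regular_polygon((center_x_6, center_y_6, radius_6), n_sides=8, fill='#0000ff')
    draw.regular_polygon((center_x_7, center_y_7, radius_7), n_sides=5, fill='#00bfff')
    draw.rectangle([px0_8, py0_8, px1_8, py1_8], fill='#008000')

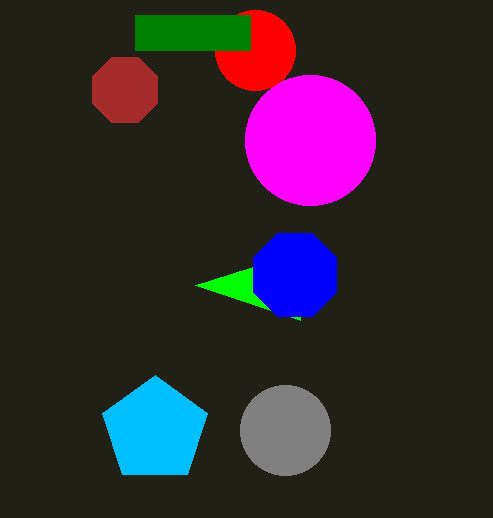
px2_1 = 195; py2_1 = 285; center_x_2 = 255; center_y_2 = 50; radius_2 = 40; center_x_3 = 310; center_y_3 = 140; radius_3 = 65; center_x_4 = 125; radius_4 = 35; center_x_5 = 285; center_y_5 = 430; radius_5 = 45; center_x_6 = 295; center_y_6 = 275; radius_6 = 45; center_x_7 = 155; center_y_7 = 430; radius_7 = 55; px0_8 = 135; py0_8 = 15; px1_8 = 250; py1_8 = 50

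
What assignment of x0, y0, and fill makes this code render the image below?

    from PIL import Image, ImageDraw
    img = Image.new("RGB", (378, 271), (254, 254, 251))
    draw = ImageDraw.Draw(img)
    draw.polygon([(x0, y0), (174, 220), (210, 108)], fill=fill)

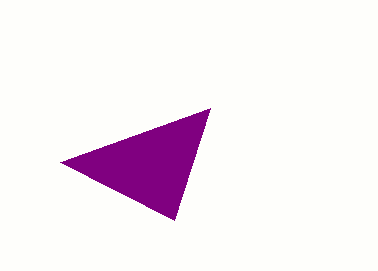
x0 = 60
y0 = 162
fill = 'purple'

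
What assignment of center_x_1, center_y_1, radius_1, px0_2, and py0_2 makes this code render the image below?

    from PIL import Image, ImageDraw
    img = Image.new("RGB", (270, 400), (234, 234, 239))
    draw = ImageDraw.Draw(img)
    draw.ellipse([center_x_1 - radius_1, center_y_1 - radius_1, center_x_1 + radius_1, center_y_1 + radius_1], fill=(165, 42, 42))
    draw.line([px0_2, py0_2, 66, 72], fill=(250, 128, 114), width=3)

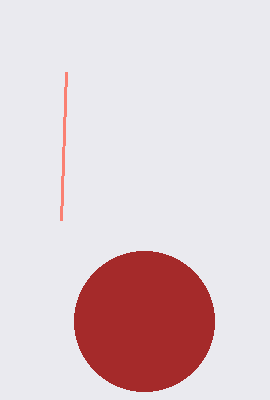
center_x_1 = 144, center_y_1 = 321, radius_1 = 70, px0_2 = 61, py0_2 = 220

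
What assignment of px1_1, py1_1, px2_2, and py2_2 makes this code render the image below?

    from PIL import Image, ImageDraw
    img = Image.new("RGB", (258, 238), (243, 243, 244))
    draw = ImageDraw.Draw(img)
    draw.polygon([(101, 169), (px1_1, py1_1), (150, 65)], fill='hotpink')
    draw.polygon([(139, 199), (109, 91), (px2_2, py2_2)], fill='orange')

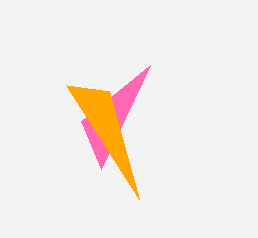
px1_1 = 81, py1_1 = 121, px2_2 = 66, py2_2 = 85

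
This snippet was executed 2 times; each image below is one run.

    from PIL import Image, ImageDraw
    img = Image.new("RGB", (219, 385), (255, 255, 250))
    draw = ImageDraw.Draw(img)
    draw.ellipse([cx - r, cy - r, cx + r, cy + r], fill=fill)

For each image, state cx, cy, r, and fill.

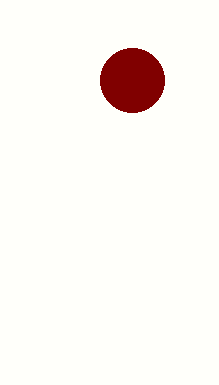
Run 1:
cx = 132, cy = 80, r = 32, fill = 'maroon'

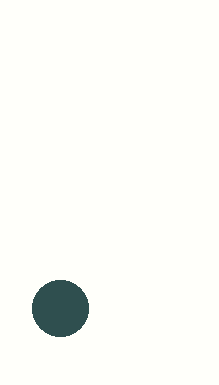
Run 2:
cx = 60
cy = 308
r = 28
fill = 'darkslategray'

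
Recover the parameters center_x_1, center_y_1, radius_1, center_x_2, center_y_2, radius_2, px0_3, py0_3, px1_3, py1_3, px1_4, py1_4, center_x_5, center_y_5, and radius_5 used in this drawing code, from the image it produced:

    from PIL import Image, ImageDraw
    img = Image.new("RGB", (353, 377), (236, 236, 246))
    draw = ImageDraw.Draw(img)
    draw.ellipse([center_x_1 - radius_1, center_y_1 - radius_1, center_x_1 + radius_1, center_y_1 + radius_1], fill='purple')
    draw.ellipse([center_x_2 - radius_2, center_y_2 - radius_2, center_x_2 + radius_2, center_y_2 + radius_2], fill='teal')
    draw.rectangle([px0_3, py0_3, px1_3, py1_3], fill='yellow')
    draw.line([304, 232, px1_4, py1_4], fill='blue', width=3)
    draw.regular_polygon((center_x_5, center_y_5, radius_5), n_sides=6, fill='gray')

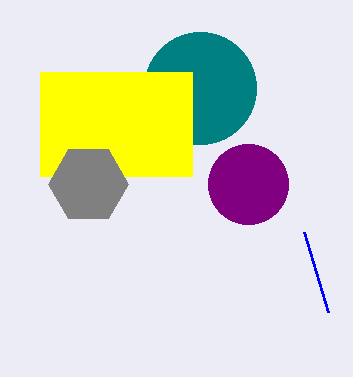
center_x_1 = 248
center_y_1 = 184
radius_1 = 40
center_x_2 = 200
center_y_2 = 88
radius_2 = 56
px0_3 = 40
py0_3 = 72
px1_3 = 192
py1_3 = 176
px1_4 = 328
py1_4 = 312
center_x_5 = 88
center_y_5 = 184
radius_5 = 40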